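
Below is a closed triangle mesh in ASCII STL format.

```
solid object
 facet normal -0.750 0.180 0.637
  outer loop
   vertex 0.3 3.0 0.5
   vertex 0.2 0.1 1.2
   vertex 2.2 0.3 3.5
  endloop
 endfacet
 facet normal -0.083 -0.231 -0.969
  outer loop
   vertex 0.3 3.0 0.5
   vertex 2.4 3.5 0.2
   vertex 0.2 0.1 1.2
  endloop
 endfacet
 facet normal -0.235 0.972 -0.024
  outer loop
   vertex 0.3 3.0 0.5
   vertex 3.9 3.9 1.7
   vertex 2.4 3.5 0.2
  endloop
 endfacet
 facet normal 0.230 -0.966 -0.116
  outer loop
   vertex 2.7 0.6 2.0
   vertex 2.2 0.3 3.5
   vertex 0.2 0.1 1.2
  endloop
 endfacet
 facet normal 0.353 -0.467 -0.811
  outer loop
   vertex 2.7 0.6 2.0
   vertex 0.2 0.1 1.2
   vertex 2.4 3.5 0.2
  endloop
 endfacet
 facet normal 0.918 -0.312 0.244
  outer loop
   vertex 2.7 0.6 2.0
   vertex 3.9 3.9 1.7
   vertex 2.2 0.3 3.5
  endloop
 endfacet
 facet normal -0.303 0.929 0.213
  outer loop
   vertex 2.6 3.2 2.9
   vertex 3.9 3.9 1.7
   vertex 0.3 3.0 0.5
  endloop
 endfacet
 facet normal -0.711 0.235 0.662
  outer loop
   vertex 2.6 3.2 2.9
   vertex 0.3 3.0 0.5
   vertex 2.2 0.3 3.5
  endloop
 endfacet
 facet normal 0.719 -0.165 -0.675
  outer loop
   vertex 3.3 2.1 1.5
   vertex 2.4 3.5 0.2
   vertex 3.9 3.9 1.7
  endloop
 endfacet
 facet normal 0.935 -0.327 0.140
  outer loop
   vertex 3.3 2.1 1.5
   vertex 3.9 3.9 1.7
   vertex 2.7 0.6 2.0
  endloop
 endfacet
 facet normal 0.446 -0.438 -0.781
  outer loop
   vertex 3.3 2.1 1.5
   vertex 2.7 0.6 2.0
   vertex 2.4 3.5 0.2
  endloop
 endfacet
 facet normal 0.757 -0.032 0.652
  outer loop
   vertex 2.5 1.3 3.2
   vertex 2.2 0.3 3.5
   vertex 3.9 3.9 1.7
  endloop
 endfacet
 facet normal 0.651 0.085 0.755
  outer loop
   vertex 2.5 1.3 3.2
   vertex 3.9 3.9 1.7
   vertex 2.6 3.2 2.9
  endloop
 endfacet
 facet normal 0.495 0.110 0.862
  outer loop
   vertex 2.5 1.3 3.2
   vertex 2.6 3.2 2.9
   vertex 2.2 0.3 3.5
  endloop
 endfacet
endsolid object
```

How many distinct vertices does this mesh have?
9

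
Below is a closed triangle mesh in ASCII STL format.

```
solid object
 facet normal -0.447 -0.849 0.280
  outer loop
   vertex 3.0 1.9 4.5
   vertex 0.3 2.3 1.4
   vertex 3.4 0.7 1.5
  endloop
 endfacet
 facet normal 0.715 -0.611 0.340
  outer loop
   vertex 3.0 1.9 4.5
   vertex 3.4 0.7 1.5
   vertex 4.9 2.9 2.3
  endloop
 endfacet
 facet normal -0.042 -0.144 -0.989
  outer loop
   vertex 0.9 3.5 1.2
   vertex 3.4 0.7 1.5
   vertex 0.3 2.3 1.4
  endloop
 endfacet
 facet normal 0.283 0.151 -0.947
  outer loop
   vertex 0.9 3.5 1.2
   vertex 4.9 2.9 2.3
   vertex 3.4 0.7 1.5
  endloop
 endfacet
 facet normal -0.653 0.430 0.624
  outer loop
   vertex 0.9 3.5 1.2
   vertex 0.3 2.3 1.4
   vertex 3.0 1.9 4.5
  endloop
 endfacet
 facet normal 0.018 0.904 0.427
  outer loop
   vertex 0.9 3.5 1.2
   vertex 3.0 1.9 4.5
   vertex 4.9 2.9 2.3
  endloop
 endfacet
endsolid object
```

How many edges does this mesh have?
9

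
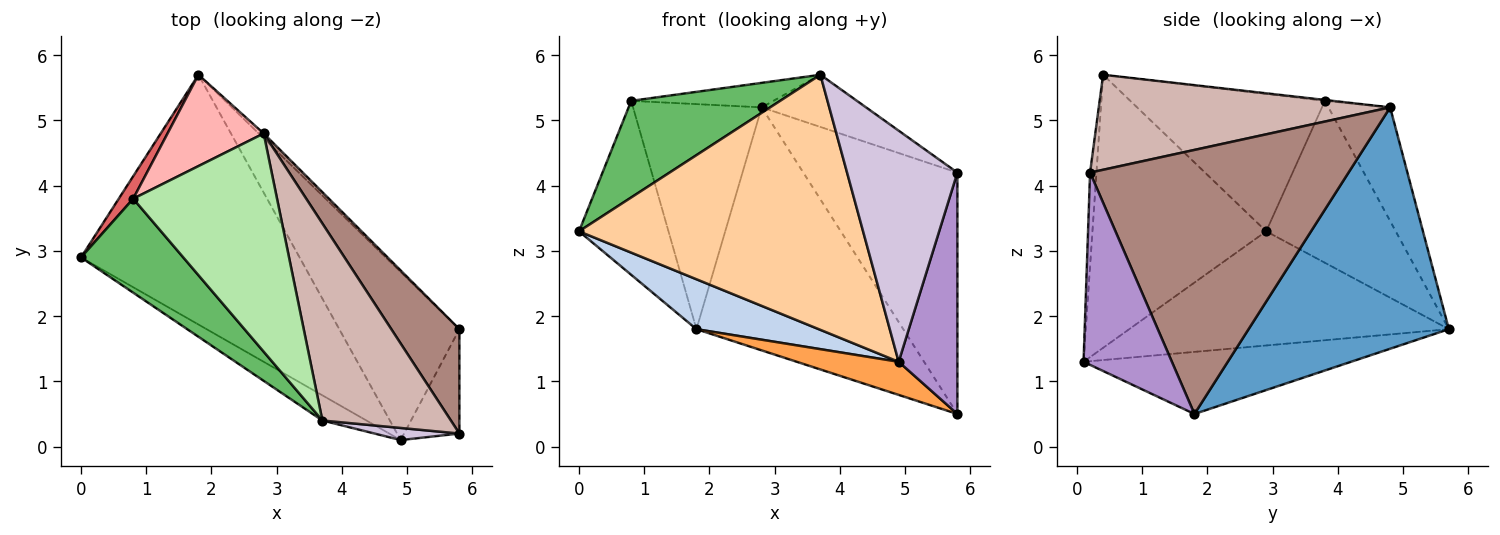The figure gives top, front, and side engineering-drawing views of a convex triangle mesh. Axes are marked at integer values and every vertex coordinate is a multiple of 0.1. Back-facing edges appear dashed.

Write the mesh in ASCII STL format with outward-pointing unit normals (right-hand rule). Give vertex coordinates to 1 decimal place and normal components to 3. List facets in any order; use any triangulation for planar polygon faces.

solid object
 facet normal 0.696 0.718 -0.014
  outer loop
   vertex 2.8 4.8 5.2
   vertex 5.8 1.8 0.5
   vertex 1.8 5.7 1.8
  endloop
 endfacet
 facet normal -0.456 -0.174 -0.873
  outer loop
   vertex 4.9 0.1 1.3
   vertex 0.0 2.9 3.3
   vertex 1.8 5.7 1.8
  endloop
 endfacet
 facet normal -0.452 -0.172 -0.875
  outer loop
   vertex 4.9 0.1 1.3
   vertex 1.8 5.7 1.8
   vertex 5.8 1.8 0.5
  endloop
 endfacet
 facet normal -0.520 -0.850 -0.084
  outer loop
   vertex 4.9 0.1 1.3
   vertex 3.7 0.4 5.7
   vertex 0.0 2.9 3.3
  endloop
 endfacet
 facet normal -0.684 -0.523 0.509
  outer loop
   vertex 0.8 3.8 5.3
   vertex 0.0 2.9 3.3
   vertex 3.7 0.4 5.7
  endloop
 endfacet
 facet normal -0.006 0.112 0.994
  outer loop
   vertex 0.8 3.8 5.3
   vertex 3.7 0.4 5.7
   vertex 2.8 4.8 5.2
  endloop
 endfacet
 facet normal -0.821 0.567 0.073
  outer loop
   vertex 0.8 3.8 5.3
   vertex 1.8 5.7 1.8
   vertex 0.0 2.9 3.3
  endloop
 endfacet
 facet normal -0.406 0.847 0.344
  outer loop
   vertex 0.8 3.8 5.3
   vertex 2.8 4.8 5.2
   vertex 1.8 5.7 1.8
  endloop
 endfacet
 facet normal 0.810 -0.538 -0.233
  outer loop
   vertex 5.8 0.2 4.2
   vertex 4.9 0.1 1.3
   vertex 5.8 1.8 0.5
  endloop
 endfacet
 facet normal -0.058 -0.997 0.052
  outer loop
   vertex 5.8 0.2 4.2
   vertex 3.7 0.4 5.7
   vertex 4.9 0.1 1.3
  endloop
 endfacet
 facet normal 0.839 0.500 0.216
  outer loop
   vertex 5.8 0.2 4.2
   vertex 5.8 1.8 0.5
   vertex 2.8 4.8 5.2
  endloop
 endfacet
 facet normal 0.582 0.208 0.786
  outer loop
   vertex 5.8 0.2 4.2
   vertex 2.8 4.8 5.2
   vertex 3.7 0.4 5.7
  endloop
 endfacet
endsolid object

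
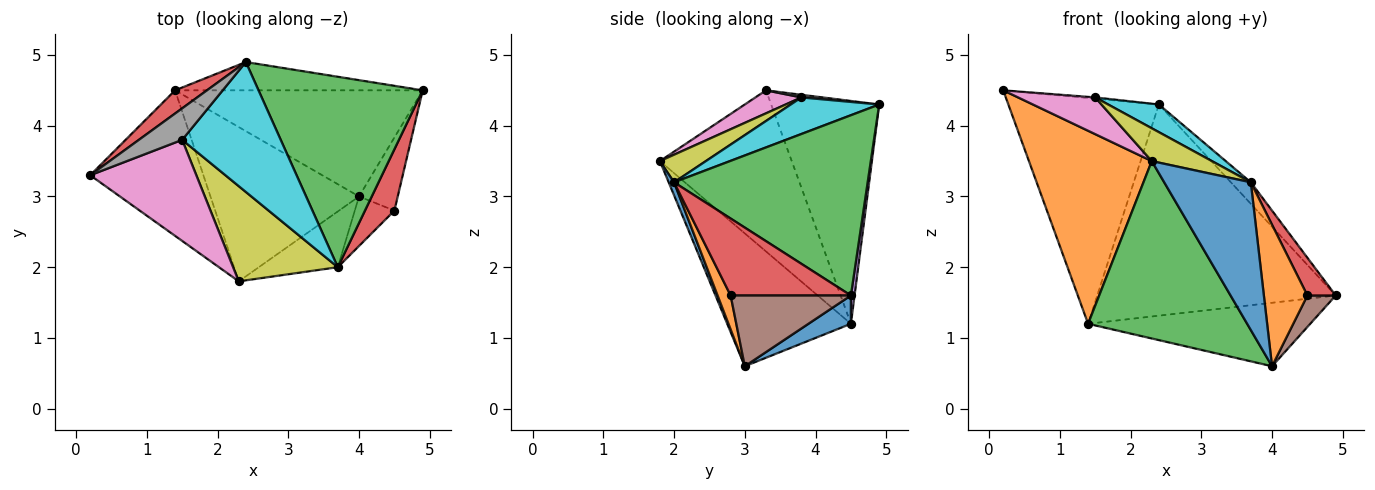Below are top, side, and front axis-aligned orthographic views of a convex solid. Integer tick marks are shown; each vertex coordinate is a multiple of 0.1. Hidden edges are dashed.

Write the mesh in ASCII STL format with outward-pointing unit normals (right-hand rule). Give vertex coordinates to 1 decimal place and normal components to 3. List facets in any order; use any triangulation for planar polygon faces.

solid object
 facet normal 0.098 0.511 -0.854
  outer loop
   vertex 1.4 4.5 1.2
   vertex 4.9 4.5 1.6
   vertex 4.0 3.0 0.6
  endloop
 endfacet
 facet normal -0.651 -0.606 -0.457
  outer loop
   vertex 1.4 4.5 1.2
   vertex 2.3 1.8 3.5
   vertex 0.2 3.3 4.5
  endloop
 endfacet
 facet normal -0.506 -0.651 -0.566
  outer loop
   vertex 1.4 4.5 1.2
   vertex 4.0 3.0 0.6
   vertex 2.3 1.8 3.5
  endloop
 endfacet
 facet normal -0.581 0.810 0.083
  outer loop
   vertex 2.4 4.9 4.3
   vertex 1.4 4.5 1.2
   vertex 0.2 3.3 4.5
  endloop
 endfacet
 facet normal 0.015 0.991 -0.133
  outer loop
   vertex 2.4 4.9 4.3
   vertex 4.9 4.5 1.6
   vertex 1.4 4.5 1.2
  endloop
 endfacet
 facet normal 0.859 -0.202 -0.470
  outer loop
   vertex 4.5 2.8 1.6
   vertex 4.0 3.0 0.6
   vertex 4.9 4.5 1.6
  endloop
 endfacet
 facet normal 0.200 -0.335 0.921
  outer loop
   vertex 1.5 3.8 4.4
   vertex 0.2 3.3 4.5
   vertex 2.3 1.8 3.5
  endloop
 endfacet
 facet normal 0.061 0.041 0.997
  outer loop
   vertex 1.5 3.8 4.4
   vertex 2.4 4.9 4.3
   vertex 0.2 3.3 4.5
  endloop
 endfacet
 facet normal 0.242 -0.316 0.917
  outer loop
   vertex 3.7 2.0 3.2
   vertex 1.5 3.8 4.4
   vertex 2.3 1.8 3.5
  endloop
 endfacet
 facet normal 0.341 -0.196 0.919
  outer loop
   vertex 3.7 2.0 3.2
   vertex 2.4 4.9 4.3
   vertex 1.5 3.8 4.4
  endloop
 endfacet
 facet normal 0.058 -0.934 -0.353
  outer loop
   vertex 3.7 2.0 3.2
   vertex 2.3 1.8 3.5
   vertex 4.0 3.0 0.6
  endloop
 endfacet
 facet normal 0.272 -0.908 -0.318
  outer loop
   vertex 3.7 2.0 3.2
   vertex 4.0 3.0 0.6
   vertex 4.5 2.8 1.6
  endloop
 endfacet
 facet normal 0.737 0.076 0.671
  outer loop
   vertex 3.7 2.0 3.2
   vertex 4.9 4.5 1.6
   vertex 2.4 4.9 4.3
  endloop
 endfacet
 facet normal 0.912 -0.215 0.349
  outer loop
   vertex 3.7 2.0 3.2
   vertex 4.5 2.8 1.6
   vertex 4.9 4.5 1.6
  endloop
 endfacet
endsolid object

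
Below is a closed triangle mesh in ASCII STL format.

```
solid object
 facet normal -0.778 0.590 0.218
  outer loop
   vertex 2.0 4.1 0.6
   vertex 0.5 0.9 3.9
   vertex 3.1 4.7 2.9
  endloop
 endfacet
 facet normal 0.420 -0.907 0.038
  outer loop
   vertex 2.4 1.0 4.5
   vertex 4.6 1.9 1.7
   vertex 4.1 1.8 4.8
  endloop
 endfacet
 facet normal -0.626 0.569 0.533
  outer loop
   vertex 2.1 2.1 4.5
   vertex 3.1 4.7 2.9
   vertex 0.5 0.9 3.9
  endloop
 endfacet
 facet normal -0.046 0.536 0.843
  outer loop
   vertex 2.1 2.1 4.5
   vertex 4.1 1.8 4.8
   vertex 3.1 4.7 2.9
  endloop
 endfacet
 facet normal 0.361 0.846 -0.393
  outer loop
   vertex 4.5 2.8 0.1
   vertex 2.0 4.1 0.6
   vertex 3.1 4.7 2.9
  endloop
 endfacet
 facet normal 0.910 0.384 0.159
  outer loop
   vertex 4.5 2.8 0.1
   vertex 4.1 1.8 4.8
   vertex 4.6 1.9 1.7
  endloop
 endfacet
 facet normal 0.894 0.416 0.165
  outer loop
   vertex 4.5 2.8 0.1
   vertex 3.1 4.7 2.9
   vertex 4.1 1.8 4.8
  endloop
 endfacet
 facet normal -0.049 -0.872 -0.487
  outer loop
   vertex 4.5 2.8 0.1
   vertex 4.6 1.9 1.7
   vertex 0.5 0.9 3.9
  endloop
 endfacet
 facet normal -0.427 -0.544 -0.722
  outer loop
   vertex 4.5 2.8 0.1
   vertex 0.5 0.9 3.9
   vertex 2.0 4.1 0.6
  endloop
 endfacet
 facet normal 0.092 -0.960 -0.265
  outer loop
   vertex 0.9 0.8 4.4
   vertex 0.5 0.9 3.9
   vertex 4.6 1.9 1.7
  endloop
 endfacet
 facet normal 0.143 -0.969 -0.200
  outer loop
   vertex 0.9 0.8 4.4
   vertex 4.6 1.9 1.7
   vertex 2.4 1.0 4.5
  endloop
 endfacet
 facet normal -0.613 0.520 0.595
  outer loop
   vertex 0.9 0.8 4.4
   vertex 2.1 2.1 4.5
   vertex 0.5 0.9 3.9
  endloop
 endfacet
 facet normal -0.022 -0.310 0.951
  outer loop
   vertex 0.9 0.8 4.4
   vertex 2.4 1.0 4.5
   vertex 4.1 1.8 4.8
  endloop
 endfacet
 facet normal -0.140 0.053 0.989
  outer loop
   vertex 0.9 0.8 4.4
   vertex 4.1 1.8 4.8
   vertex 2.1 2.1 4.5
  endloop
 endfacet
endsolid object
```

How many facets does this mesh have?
14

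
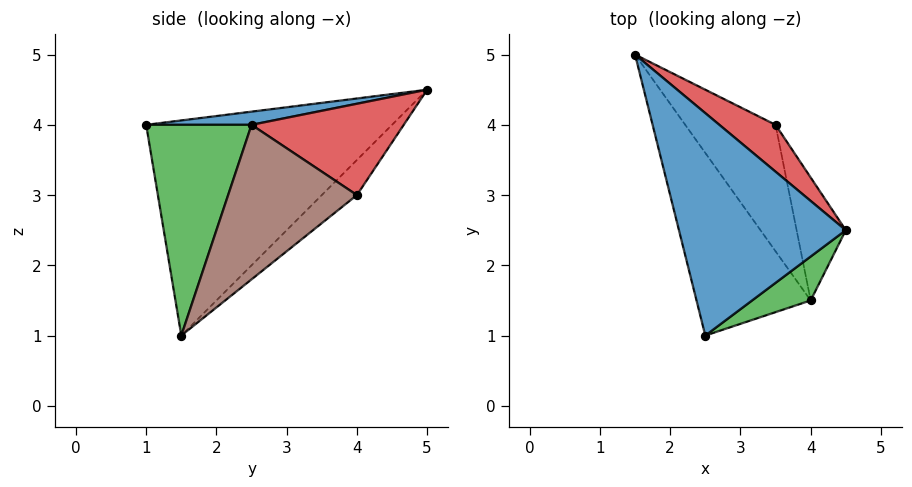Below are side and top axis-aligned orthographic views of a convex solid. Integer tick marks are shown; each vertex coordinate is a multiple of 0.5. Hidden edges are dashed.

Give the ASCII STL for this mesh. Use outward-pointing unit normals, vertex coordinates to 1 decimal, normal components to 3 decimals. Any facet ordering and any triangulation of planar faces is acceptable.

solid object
 facet normal 0.078 -0.104 0.991
  outer loop
   vertex 2.5 1.0 4.0
   vertex 4.5 2.5 4.0
   vertex 1.5 5.0 4.5
  endloop
 endfacet
 facet normal -0.872 -0.160 -0.463
  outer loop
   vertex 4.0 1.5 1.0
   vertex 2.5 1.0 4.0
   vertex 1.5 5.0 4.5
  endloop
 endfacet
 facet normal 0.592 -0.789 0.164
  outer loop
   vertex 4.0 1.5 1.0
   vertex 4.5 2.5 4.0
   vertex 2.5 1.0 4.0
  endloop
 endfacet
 facet normal 0.628 0.676 0.386
  outer loop
   vertex 3.5 4.0 3.0
   vertex 1.5 5.0 4.5
   vertex 4.5 2.5 4.0
  endloop
 endfacet
 facet normal -0.301 0.558 -0.773
  outer loop
   vertex 3.5 4.0 3.0
   vertex 4.0 1.5 1.0
   vertex 1.5 5.0 4.5
  endloop
 endfacet
 facet normal 0.874 0.397 -0.278
  outer loop
   vertex 3.5 4.0 3.0
   vertex 4.5 2.5 4.0
   vertex 4.0 1.5 1.0
  endloop
 endfacet
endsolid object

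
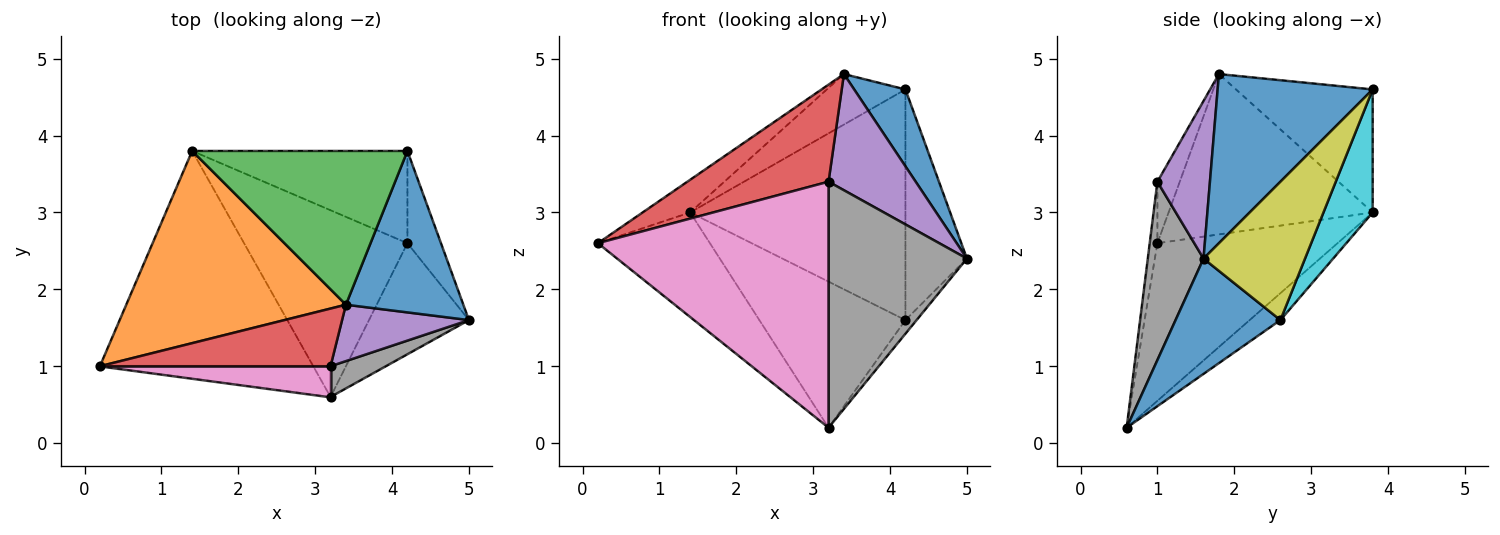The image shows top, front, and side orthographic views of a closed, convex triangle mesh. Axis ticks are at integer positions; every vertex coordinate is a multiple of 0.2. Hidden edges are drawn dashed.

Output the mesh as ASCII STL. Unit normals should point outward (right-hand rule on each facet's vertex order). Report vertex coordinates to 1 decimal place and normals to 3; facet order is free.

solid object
 facet normal 0.793 -0.262 0.550
  outer loop
   vertex 3.4 1.8 4.8
   vertex 5.0 1.6 2.4
   vertex 4.2 3.8 4.6
  endloop
 endfacet
 facet normal -0.584 0.136 0.800
  outer loop
   vertex 1.4 3.8 3.0
   vertex 0.2 1.0 2.6
   vertex 3.4 1.8 4.8
  endloop
 endfacet
 facet normal -0.477 0.274 0.835
  outer loop
   vertex 1.4 3.8 3.0
   vertex 3.4 1.8 4.8
   vertex 4.2 3.8 4.6
  endloop
 endfacet
 facet normal -0.135 -0.852 0.506
  outer loop
   vertex 3.2 1.0 3.4
   vertex 3.4 1.8 4.8
   vertex 0.2 1.0 2.6
  endloop
 endfacet
 facet normal 0.477 -0.791 0.384
  outer loop
   vertex 3.2 1.0 3.4
   vertex 5.0 1.6 2.4
   vertex 3.4 1.8 4.8
  endloop
 endfacet
 facet normal -0.557 0.347 -0.754
  outer loop
   vertex 3.2 0.6 0.2
   vertex 0.2 1.0 2.6
   vertex 1.4 3.8 3.0
  endloop
 endfacet
 facet normal -0.033 -0.992 0.124
  outer loop
   vertex 3.2 0.6 0.2
   vertex 3.2 1.0 3.4
   vertex 0.2 1.0 2.6
  endloop
 endfacet
 facet normal 0.371 -0.921 0.115
  outer loop
   vertex 3.2 0.6 0.2
   vertex 5.0 1.6 2.4
   vertex 3.2 1.0 3.4
  endloop
 endfacet
 facet normal 0.837 0.508 -0.203
  outer loop
   vertex 4.2 2.6 1.6
   vertex 4.2 3.8 4.6
   vertex 5.0 1.6 2.4
  endloop
 endfacet
 facet normal 0.208 0.908 -0.363
  outer loop
   vertex 4.2 2.6 1.6
   vertex 1.4 3.8 3.0
   vertex 4.2 3.8 4.6
  endloop
 endfacet
 facet normal 0.753 0.080 -0.653
  outer loop
   vertex 4.2 2.6 1.6
   vertex 5.0 1.6 2.4
   vertex 3.2 0.6 0.2
  endloop
 endfacet
 facet normal -0.129 0.611 -0.781
  outer loop
   vertex 4.2 2.6 1.6
   vertex 3.2 0.6 0.2
   vertex 1.4 3.8 3.0
  endloop
 endfacet
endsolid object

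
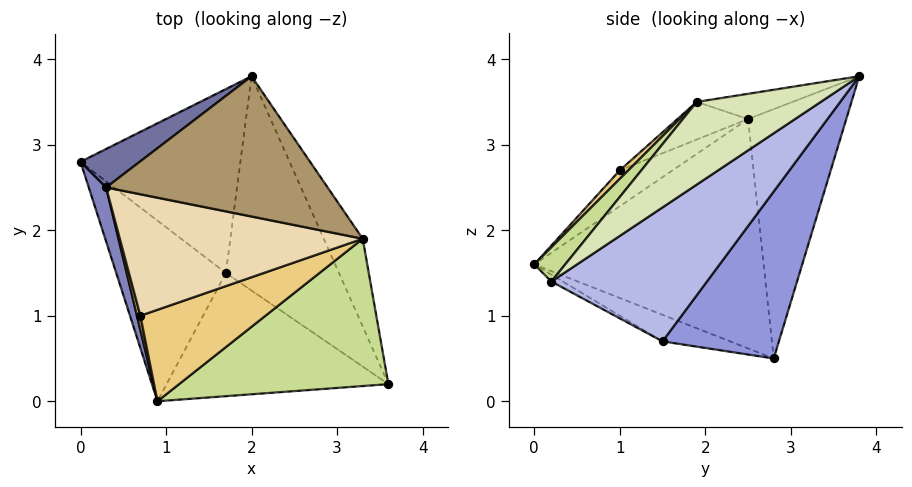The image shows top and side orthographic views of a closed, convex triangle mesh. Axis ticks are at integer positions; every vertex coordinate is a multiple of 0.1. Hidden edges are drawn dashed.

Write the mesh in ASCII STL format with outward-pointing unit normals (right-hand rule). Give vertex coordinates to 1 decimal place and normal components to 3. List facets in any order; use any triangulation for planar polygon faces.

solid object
 facet normal -0.628 0.764 0.149
  outer loop
   vertex 0.3 2.5 3.3
   vertex 2.0 3.8 3.8
   vertex 0.0 2.8 0.5
  endloop
 endfacet
 facet normal -0.957 -0.279 0.073
  outer loop
   vertex 0.3 2.5 3.3
   vertex 0.0 2.8 0.5
   vertex 0.9 0.0 1.6
  endloop
 endfacet
 facet normal 0.554 0.642 -0.530
  outer loop
   vertex 1.7 1.5 0.7
   vertex 0.0 2.8 0.5
   vertex 2.0 3.8 3.8
  endloop
 endfacet
 facet normal 0.606 0.610 -0.511
  outer loop
   vertex 1.7 1.5 0.7
   vertex 2.0 3.8 3.8
   vertex 3.6 0.2 1.4
  endloop
 endfacet
 facet normal -0.214 -0.416 -0.884
  outer loop
   vertex 1.7 1.5 0.7
   vertex 0.9 0.0 1.6
   vertex 0.0 2.8 0.5
  endloop
 endfacet
 facet normal -0.027 -0.504 -0.863
  outer loop
   vertex 1.7 1.5 0.7
   vertex 3.6 0.2 1.4
   vertex 0.9 0.0 1.6
  endloop
 endfacet
 facet normal 0.104 -0.766 0.635
  outer loop
   vertex 3.3 1.9 3.5
   vertex 0.9 0.0 1.6
   vertex 3.6 0.2 1.4
  endloop
 endfacet
 facet normal 0.746 0.566 -0.351
  outer loop
   vertex 3.3 1.9 3.5
   vertex 3.6 0.2 1.4
   vertex 2.0 3.8 3.8
  endloop
 endfacet
 facet normal -0.110 -0.228 0.967
  outer loop
   vertex 3.3 1.9 3.5
   vertex 2.0 3.8 3.8
   vertex 0.3 2.5 3.3
  endloop
 endfacet
 facet normal -0.953 -0.290 0.091
  outer loop
   vertex 0.7 1.0 2.7
   vertex 0.3 2.5 3.3
   vertex 0.9 0.0 1.6
  endloop
 endfacet
 facet normal 0.046 -0.735 0.677
  outer loop
   vertex 0.7 1.0 2.7
   vertex 0.9 0.0 1.6
   vertex 3.3 1.9 3.5
  endloop
 endfacet
 facet normal -0.140 -0.400 0.906
  outer loop
   vertex 0.7 1.0 2.7
   vertex 3.3 1.9 3.5
   vertex 0.3 2.5 3.3
  endloop
 endfacet
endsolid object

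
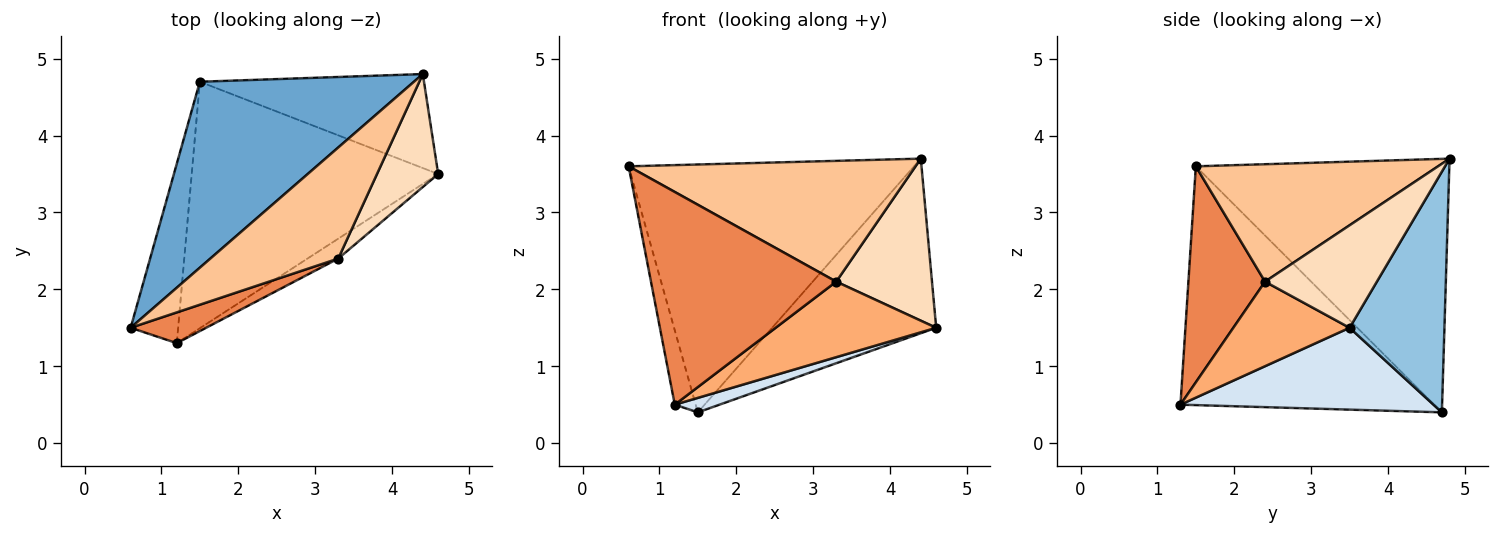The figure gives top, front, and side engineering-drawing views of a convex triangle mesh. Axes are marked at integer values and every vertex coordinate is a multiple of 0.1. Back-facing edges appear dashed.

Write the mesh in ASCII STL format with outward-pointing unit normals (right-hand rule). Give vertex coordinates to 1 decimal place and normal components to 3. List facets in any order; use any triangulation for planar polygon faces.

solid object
 facet normal -0.579 0.652 0.489
  outer loop
   vertex 4.4 4.8 3.7
   vertex 1.5 4.7 0.4
   vertex 0.6 1.5 3.6
  endloop
 endfacet
 facet normal 0.454 0.785 -0.422
  outer loop
   vertex 4.4 4.8 3.7
   vertex 4.6 3.5 1.5
   vertex 1.5 4.7 0.4
  endloop
 endfacet
 facet normal -0.978 0.081 -0.194
  outer loop
   vertex 1.2 1.3 0.5
   vertex 0.6 1.5 3.6
   vertex 1.5 4.7 0.4
  endloop
 endfacet
 facet normal 0.315 -0.056 -0.948
  outer loop
   vertex 1.2 1.3 0.5
   vertex 1.5 4.7 0.4
   vertex 4.6 3.5 1.5
  endloop
 endfacet
 facet normal 0.379 -0.916 0.132
  outer loop
   vertex 3.3 2.4 2.1
   vertex 0.6 1.5 3.6
   vertex 1.2 1.3 0.5
  endloop
 endfacet
 facet normal 0.574 -0.792 -0.209
  outer loop
   vertex 3.3 2.4 2.1
   vertex 1.2 1.3 0.5
   vertex 4.6 3.5 1.5
  endloop
 endfacet
 facet normal 0.528 -0.625 0.575
  outer loop
   vertex 3.3 2.4 2.1
   vertex 4.4 4.8 3.7
   vertex 0.6 1.5 3.6
  endloop
 endfacet
 facet normal 0.692 -0.592 0.413
  outer loop
   vertex 3.3 2.4 2.1
   vertex 4.6 3.5 1.5
   vertex 4.4 4.8 3.7
  endloop
 endfacet
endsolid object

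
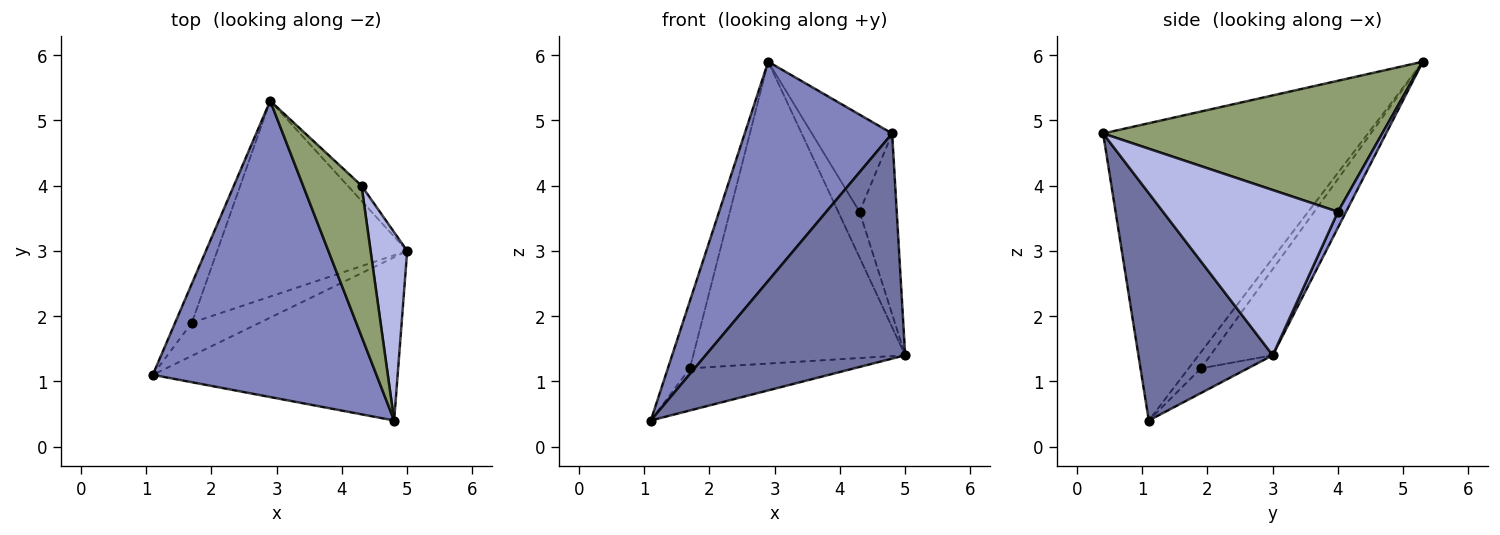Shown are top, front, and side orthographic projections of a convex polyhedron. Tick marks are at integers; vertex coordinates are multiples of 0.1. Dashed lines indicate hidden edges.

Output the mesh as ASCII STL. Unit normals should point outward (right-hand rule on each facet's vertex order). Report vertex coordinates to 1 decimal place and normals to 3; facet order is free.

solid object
 facet normal 0.478 -0.711 -0.515
  outer loop
   vertex 4.8 0.4 4.8
   vertex 1.1 1.1 0.4
   vertex 5.0 3.0 1.4
  endloop
 endfacet
 facet normal -0.730 -0.406 0.549
  outer loop
   vertex 4.8 0.4 4.8
   vertex 2.9 5.3 5.9
   vertex 1.1 1.1 0.4
  endloop
 endfacet
 facet normal 0.340 0.892 -0.297
  outer loop
   vertex 4.3 4.0 3.6
   vertex 5.0 3.0 1.4
   vertex 2.9 5.3 5.9
  endloop
 endfacet
 facet normal 0.956 0.203 0.212
  outer loop
   vertex 4.3 4.0 3.6
   vertex 4.8 0.4 4.8
   vertex 5.0 3.0 1.4
  endloop
 endfacet
 facet normal 0.883 0.254 0.394
  outer loop
   vertex 4.3 4.0 3.6
   vertex 2.9 5.3 5.9
   vertex 4.8 0.4 4.8
  endloop
 endfacet
 facet normal -0.219 0.767 -0.603
  outer loop
   vertex 1.7 1.9 1.2
   vertex 5.0 3.0 1.4
   vertex 1.1 1.1 0.4
  endloop
 endfacet
 facet normal -0.435 0.779 -0.452
  outer loop
   vertex 1.7 1.9 1.2
   vertex 1.1 1.1 0.4
   vertex 2.9 5.3 5.9
  endloop
 endfacet
 facet normal -0.240 0.815 -0.528
  outer loop
   vertex 1.7 1.9 1.2
   vertex 2.9 5.3 5.9
   vertex 5.0 3.0 1.4
  endloop
 endfacet
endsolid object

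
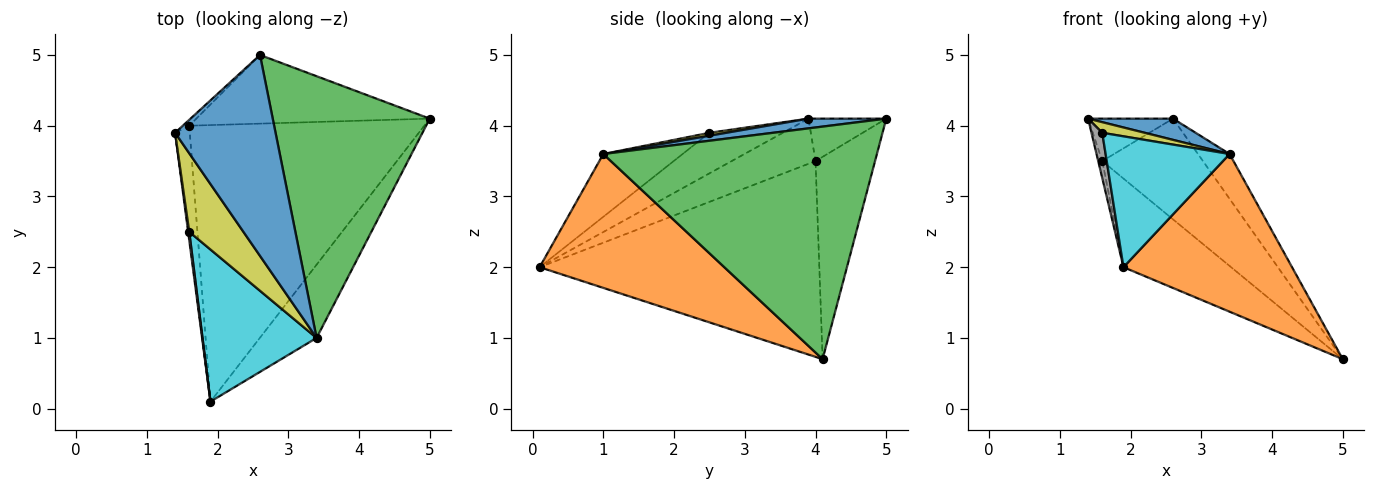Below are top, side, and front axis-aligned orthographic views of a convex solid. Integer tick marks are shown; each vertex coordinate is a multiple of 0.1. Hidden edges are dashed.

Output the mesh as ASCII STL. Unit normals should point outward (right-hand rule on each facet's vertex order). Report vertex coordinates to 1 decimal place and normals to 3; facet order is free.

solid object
 facet normal 0.096 -0.105 0.990
  outer loop
   vertex 3.4 1.0 3.6
   vertex 2.6 5.0 4.1
   vertex 1.4 3.9 4.1
  endloop
 endfacet
 facet normal 0.705 -0.643 -0.299
  outer loop
   vertex 3.4 1.0 3.6
   vertex 1.9 0.1 2.0
   vertex 5.0 4.1 0.7
  endloop
 endfacet
 facet normal 0.825 0.095 0.557
  outer loop
   vertex 3.4 1.0 3.6
   vertex 5.0 4.1 0.7
   vertex 2.6 5.0 4.1
  endloop
 endfacet
 facet normal -0.950 0.046 -0.309
  outer loop
   vertex 1.6 4.0 3.5
   vertex 1.9 0.1 2.0
   vertex 1.4 3.9 4.1
  endloop
 endfacet
 facet normal -0.621 0.239 -0.746
  outer loop
   vertex 1.6 4.0 3.5
   vertex 5.0 4.1 0.7
   vertex 1.9 0.1 2.0
  endloop
 endfacet
 facet normal -0.672 0.733 -0.102
  outer loop
   vertex 1.6 4.0 3.5
   vertex 1.4 3.9 4.1
   vertex 2.6 5.0 4.1
  endloop
 endfacet
 facet normal -0.439 0.742 -0.506
  outer loop
   vertex 1.6 4.0 3.5
   vertex 2.6 5.0 4.1
   vertex 5.0 4.1 0.7
  endloop
 endfacet
 facet normal -0.989 -0.145 0.027
  outer loop
   vertex 1.6 2.5 3.9
   vertex 1.4 3.9 4.1
   vertex 1.9 0.1 2.0
  endloop
 endfacet
 facet normal 0.053 -0.134 0.990
  outer loop
   vertex 1.6 2.5 3.9
   vertex 3.4 1.0 3.6
   vertex 1.4 3.9 4.1
  endloop
 endfacet
 facet normal -0.385 -0.602 0.700
  outer loop
   vertex 1.6 2.5 3.9
   vertex 1.9 0.1 2.0
   vertex 3.4 1.0 3.6
  endloop
 endfacet
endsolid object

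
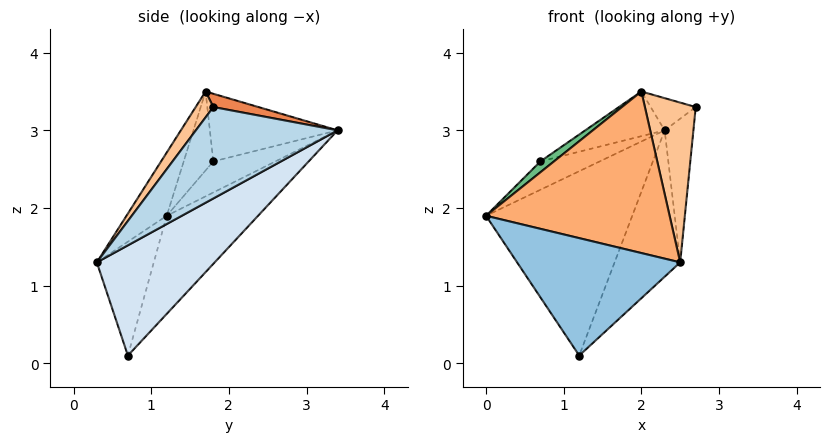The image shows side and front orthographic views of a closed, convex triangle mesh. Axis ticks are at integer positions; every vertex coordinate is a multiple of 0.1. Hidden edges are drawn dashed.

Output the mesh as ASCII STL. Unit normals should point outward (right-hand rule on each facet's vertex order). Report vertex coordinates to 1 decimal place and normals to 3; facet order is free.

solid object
 facet normal -0.456 0.731 -0.507
  outer loop
   vertex 1.2 0.7 0.1
   vertex 0.0 1.2 1.9
   vertex 2.3 3.4 3.0
  endloop
 endfacet
 facet normal -0.329 -0.943 0.042
  outer loop
   vertex 2.5 0.3 1.3
   vertex 0.0 1.2 1.9
   vertex 1.2 0.7 0.1
  endloop
 endfacet
 facet normal 0.951 0.193 -0.240
  outer loop
   vertex 2.5 0.3 1.3
   vertex 2.3 3.4 3.0
   vertex 2.7 1.8 3.3
  endloop
 endfacet
 facet normal 0.687 0.383 -0.617
  outer loop
   vertex 2.5 0.3 1.3
   vertex 1.2 0.7 0.1
   vertex 2.3 3.4 3.0
  endloop
 endfacet
 facet normal 0.236 0.236 0.943
  outer loop
   vertex 2.0 1.7 3.5
   vertex 2.7 1.8 3.3
   vertex 2.3 3.4 3.0
  endloop
 endfacet
 facet normal -0.186 -0.848 0.497
  outer loop
   vertex 2.0 1.7 3.5
   vertex 0.0 1.2 1.9
   vertex 2.5 0.3 1.3
  endloop
 endfacet
 facet normal 0.272 -0.783 0.560
  outer loop
   vertex 2.0 1.7 3.5
   vertex 2.5 0.3 1.3
   vertex 2.7 1.8 3.3
  endloop
 endfacet
 facet normal -0.717 0.685 0.130
  outer loop
   vertex 0.7 1.8 2.6
   vertex 2.3 3.4 3.0
   vertex 0.0 1.2 1.9
  endloop
 endfacet
 facet normal -0.563 -0.259 0.785
  outer loop
   vertex 0.7 1.8 2.6
   vertex 0.0 1.2 1.9
   vertex 2.0 1.7 3.5
  endloop
 endfacet
 facet normal -0.521 0.324 0.789
  outer loop
   vertex 0.7 1.8 2.6
   vertex 2.0 1.7 3.5
   vertex 2.3 3.4 3.0
  endloop
 endfacet
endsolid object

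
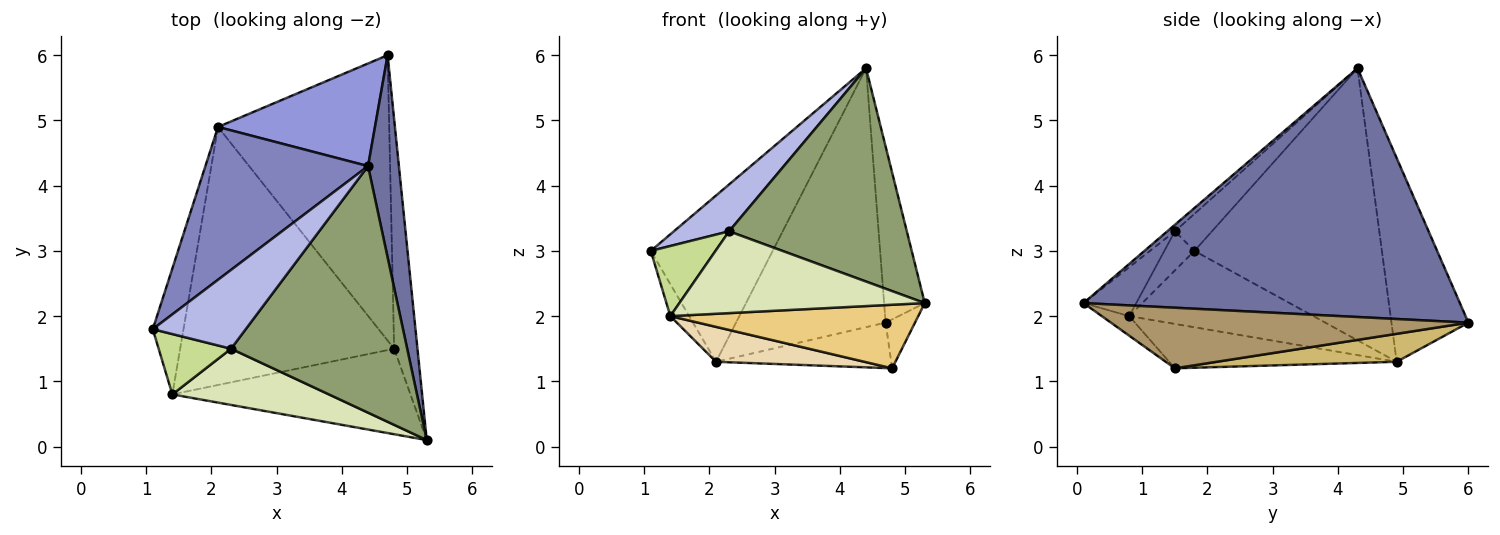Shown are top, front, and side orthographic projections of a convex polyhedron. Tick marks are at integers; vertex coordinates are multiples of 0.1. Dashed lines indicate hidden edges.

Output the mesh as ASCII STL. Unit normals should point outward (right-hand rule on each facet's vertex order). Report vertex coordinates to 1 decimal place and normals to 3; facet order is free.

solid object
 facet normal 0.987 0.107 0.122
  outer loop
   vertex 4.4 4.3 5.8
   vertex 5.3 0.1 2.2
   vertex 4.7 6.0 1.9
  endloop
 endfacet
 facet normal -0.749 0.487 0.448
  outer loop
   vertex 2.1 4.9 1.3
   vertex 1.1 1.8 3.0
   vertex 4.4 4.3 5.8
  endloop
 endfacet
 facet normal -0.432 0.839 0.332
  outer loop
   vertex 2.1 4.9 1.3
   vertex 4.4 4.3 5.8
   vertex 4.7 6.0 1.9
  endloop
 endfacet
 facet normal -0.324 -0.483 0.813
  outer loop
   vertex 2.3 1.5 3.3
   vertex 4.4 4.3 5.8
   vertex 1.1 1.8 3.0
  endloop
 endfacet
 facet normal -0.028 -0.654 0.756
  outer loop
   vertex 2.3 1.5 3.3
   vertex 5.3 0.1 2.2
   vertex 4.4 4.3 5.8
  endloop
 endfacet
 facet normal -0.924 0.094 -0.371
  outer loop
   vertex 1.4 0.8 2.0
   vertex 1.1 1.8 3.0
   vertex 2.1 4.9 1.3
  endloop
 endfacet
 facet normal -0.333 -0.715 0.615
  outer loop
   vertex 1.4 0.8 2.0
   vertex 2.3 1.5 3.3
   vertex 1.1 1.8 3.0
  endloop
 endfacet
 facet normal -0.174 -0.812 0.558
  outer loop
   vertex 1.4 0.8 2.0
   vertex 5.3 0.1 2.2
   vertex 2.3 1.5 3.3
  endloop
 endfacet
 facet normal 0.930 0.076 -0.358
  outer loop
   vertex 4.8 1.5 1.2
   vertex 4.7 6.0 1.9
   vertex 5.3 0.1 2.2
  endloop
 endfacet
 facet normal 0.159 0.155 -0.975
  outer loop
   vertex 4.8 1.5 1.2
   vertex 2.1 4.9 1.3
   vertex 4.7 6.0 1.9
  endloop
 endfacet
 facet normal -0.066 -0.595 -0.801
  outer loop
   vertex 4.8 1.5 1.2
   vertex 5.3 0.1 2.2
   vertex 1.4 0.8 2.0
  endloop
 endfacet
 facet normal -0.201 -0.131 -0.971
  outer loop
   vertex 4.8 1.5 1.2
   vertex 1.4 0.8 2.0
   vertex 2.1 4.9 1.3
  endloop
 endfacet
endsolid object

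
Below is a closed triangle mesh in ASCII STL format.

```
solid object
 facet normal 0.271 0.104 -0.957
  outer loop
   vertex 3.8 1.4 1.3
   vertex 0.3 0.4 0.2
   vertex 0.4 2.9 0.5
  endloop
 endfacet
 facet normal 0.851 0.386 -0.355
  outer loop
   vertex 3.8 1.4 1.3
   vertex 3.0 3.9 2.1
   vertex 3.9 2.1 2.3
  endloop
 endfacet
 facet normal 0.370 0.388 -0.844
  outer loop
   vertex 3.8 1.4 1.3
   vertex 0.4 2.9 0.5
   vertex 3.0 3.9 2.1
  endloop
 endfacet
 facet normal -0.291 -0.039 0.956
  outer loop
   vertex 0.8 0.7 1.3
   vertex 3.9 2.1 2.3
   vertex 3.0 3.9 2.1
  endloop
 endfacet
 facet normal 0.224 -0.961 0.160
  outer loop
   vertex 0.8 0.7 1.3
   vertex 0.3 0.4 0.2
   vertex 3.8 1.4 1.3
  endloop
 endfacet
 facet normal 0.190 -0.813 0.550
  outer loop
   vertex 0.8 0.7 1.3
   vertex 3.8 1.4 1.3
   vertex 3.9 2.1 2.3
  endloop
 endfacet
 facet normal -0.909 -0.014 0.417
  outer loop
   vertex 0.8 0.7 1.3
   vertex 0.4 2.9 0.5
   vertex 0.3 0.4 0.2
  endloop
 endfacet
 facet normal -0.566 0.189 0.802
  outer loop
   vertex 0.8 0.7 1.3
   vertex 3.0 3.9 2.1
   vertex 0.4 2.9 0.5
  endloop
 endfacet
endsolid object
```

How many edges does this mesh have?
12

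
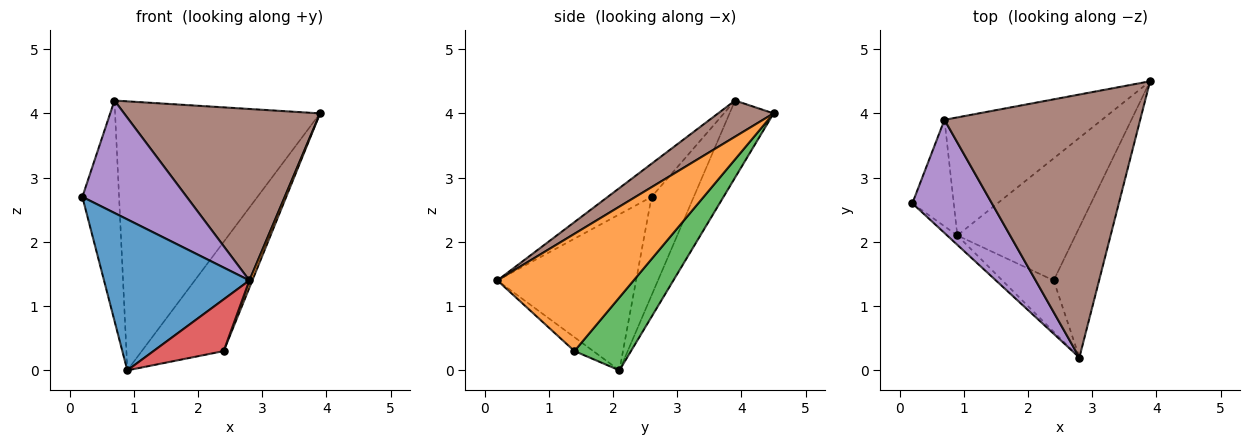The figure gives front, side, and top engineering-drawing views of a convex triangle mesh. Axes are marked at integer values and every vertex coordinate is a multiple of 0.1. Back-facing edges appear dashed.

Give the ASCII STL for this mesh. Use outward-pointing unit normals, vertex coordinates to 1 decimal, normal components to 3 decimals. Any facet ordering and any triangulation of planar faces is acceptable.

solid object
 facet normal -0.690 -0.723 -0.045
  outer loop
   vertex 0.9 2.1 0.0
   vertex 2.8 0.2 1.4
   vertex 0.2 2.6 2.7
  endloop
 endfacet
 facet normal 0.932 -0.020 -0.361
  outer loop
   vertex 2.4 1.4 0.3
   vertex 3.9 4.5 4.0
   vertex 2.8 0.2 1.4
  endloop
 endfacet
 facet normal 0.418 0.606 -0.677
  outer loop
   vertex 2.4 1.4 0.3
   vertex 0.9 2.1 0.0
   vertex 3.9 4.5 4.0
  endloop
 endfacet
 facet normal -0.187 -0.697 -0.692
  outer loop
   vertex 2.4 1.4 0.3
   vertex 2.8 0.2 1.4
   vertex 0.9 2.1 0.0
  endloop
 endfacet
 facet normal -0.284 -0.676 0.680
  outer loop
   vertex 0.7 3.9 4.2
   vertex 0.2 2.6 2.7
   vertex 2.8 0.2 1.4
  endloop
 endfacet
 facet normal 0.153 -0.540 0.828
  outer loop
   vertex 0.7 3.9 4.2
   vertex 2.8 0.2 1.4
   vertex 3.9 4.5 4.0
  endloop
 endfacet
 facet normal -0.719 0.625 -0.302
  outer loop
   vertex 0.7 3.9 4.2
   vertex 0.9 2.1 0.0
   vertex 0.2 2.6 2.7
  endloop
 endfacet
 facet normal -0.193 0.898 -0.394
  outer loop
   vertex 0.7 3.9 4.2
   vertex 3.9 4.5 4.0
   vertex 0.9 2.1 0.0
  endloop
 endfacet
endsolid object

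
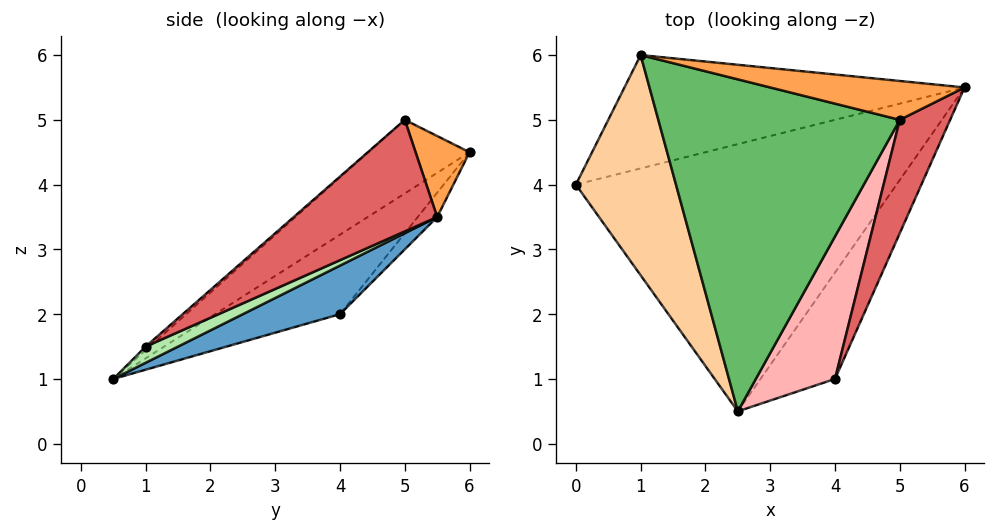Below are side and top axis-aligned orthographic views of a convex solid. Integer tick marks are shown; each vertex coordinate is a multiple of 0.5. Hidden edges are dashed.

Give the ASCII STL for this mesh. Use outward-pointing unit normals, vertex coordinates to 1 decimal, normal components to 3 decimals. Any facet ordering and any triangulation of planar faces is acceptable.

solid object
 facet normal 0.140 0.363 -0.921
  outer loop
   vertex 2.5 0.5 1.0
   vertex 0.0 4.0 2.0
   vertex 6.0 5.5 3.5
  endloop
 endfacet
 facet normal -0.044 0.789 -0.613
  outer loop
   vertex 1.0 6.0 4.5
   vertex 6.0 5.5 3.5
   vertex 0.0 4.0 2.0
  endloop
 endfacet
 facet normal 0.172 0.894 0.413
  outer loop
   vertex 1.0 6.0 4.5
   vertex 5.0 5.0 5.0
   vertex 6.0 5.5 3.5
  endloop
 endfacet
 facet normal -0.517 -0.555 0.651
  outer loop
   vertex 1.0 6.0 4.5
   vertex 0.0 4.0 2.0
   vertex 2.5 0.5 1.0
  endloop
 endfacet
 facet normal -0.240 -0.567 0.788
  outer loop
   vertex 1.0 6.0 4.5
   vertex 2.5 0.5 1.0
   vertex 5.0 5.0 5.0
  endloop
 endfacet
 facet normal 0.201 0.322 -0.925
  outer loop
   vertex 4.0 1.0 1.5
   vertex 2.5 0.5 1.0
   vertex 6.0 5.5 3.5
  endloop
 endfacet
 facet normal 0.786 -0.507 0.355
  outer loop
   vertex 4.0 1.0 1.5
   vertex 6.0 5.5 3.5
   vertex 5.0 5.0 5.0
  endloop
 endfacet
 facet normal -0.034 -0.653 0.756
  outer loop
   vertex 4.0 1.0 1.5
   vertex 5.0 5.0 5.0
   vertex 2.5 0.5 1.0
  endloop
 endfacet
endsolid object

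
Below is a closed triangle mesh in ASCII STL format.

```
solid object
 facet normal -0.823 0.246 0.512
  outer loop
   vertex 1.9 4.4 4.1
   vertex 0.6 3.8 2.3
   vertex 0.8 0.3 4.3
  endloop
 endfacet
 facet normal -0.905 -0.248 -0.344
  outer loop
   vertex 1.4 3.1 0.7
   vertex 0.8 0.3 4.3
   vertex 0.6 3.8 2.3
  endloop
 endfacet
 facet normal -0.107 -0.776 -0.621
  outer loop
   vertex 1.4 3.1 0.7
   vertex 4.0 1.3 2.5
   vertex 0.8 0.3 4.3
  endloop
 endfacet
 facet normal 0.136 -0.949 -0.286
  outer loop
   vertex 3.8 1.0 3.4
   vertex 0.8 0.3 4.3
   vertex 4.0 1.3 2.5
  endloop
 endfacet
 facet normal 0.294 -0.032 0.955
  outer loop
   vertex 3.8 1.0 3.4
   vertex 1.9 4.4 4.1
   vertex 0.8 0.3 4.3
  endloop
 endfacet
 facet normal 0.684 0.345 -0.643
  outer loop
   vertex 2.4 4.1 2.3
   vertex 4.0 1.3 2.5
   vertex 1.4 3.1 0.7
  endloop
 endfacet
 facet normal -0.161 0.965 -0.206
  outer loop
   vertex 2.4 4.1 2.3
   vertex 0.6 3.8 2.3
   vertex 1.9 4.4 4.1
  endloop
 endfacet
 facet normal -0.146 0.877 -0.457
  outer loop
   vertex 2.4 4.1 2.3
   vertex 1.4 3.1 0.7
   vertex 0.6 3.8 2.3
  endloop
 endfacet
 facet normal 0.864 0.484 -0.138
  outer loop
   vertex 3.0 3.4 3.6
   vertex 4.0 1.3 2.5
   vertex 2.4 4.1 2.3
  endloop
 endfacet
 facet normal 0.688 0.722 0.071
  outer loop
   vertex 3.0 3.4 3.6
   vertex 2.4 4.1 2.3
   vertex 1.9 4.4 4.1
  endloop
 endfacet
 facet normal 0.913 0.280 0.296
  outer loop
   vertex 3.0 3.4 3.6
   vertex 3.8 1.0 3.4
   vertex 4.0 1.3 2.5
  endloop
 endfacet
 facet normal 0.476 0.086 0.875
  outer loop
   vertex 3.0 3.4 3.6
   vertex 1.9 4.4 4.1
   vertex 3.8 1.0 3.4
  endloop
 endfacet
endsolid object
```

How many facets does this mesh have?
12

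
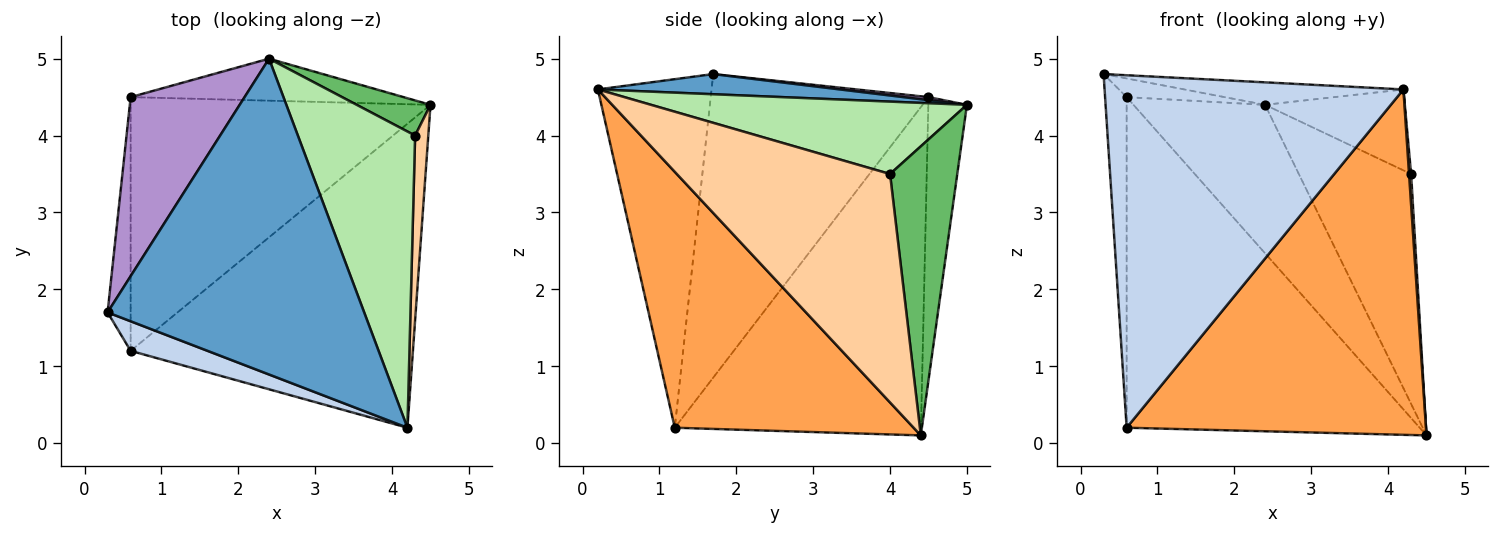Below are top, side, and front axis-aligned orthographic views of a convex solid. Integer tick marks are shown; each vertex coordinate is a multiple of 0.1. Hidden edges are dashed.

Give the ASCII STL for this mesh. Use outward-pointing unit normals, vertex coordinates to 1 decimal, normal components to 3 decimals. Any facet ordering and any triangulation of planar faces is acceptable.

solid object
 facet normal 0.078 0.071 0.994
  outer loop
   vertex 2.4 5.0 4.4
   vertex 0.3 1.7 4.8
   vertex 4.2 0.2 4.6
  endloop
 endfacet
 facet normal -0.354 -0.932 0.078
  outer loop
   vertex 0.6 1.2 0.2
   vertex 4.2 0.2 4.6
   vertex 0.3 1.7 4.8
  endloop
 endfacet
 facet normal 0.514 -0.644 -0.567
  outer loop
   vertex 0.6 1.2 0.2
   vertex 4.5 4.4 0.1
   vertex 4.2 0.2 4.6
  endloop
 endfacet
 facet normal 0.998 -0.010 0.058
  outer loop
   vertex 4.3 4.0 3.5
   vertex 4.2 0.2 4.6
   vertex 4.5 4.4 0.1
  endloop
 endfacet
 facet normal 0.509 0.851 0.130
  outer loop
   vertex 4.3 4.0 3.5
   vertex 4.5 4.4 0.1
   vertex 2.4 5.0 4.4
  endloop
 endfacet
 facet normal 0.512 0.226 0.829
  outer loop
   vertex 4.3 4.0 3.5
   vertex 2.4 5.0 4.4
   vertex 4.2 0.2 4.6
  endloop
 endfacet
 facet normal -0.272 0.926 -0.262
  outer loop
   vertex 0.6 4.5 4.5
   vertex 2.4 5.0 4.4
   vertex 4.5 4.4 0.1
  endloop
 endfacet
 facet normal -0.555 0.660 -0.507
  outer loop
   vertex 0.6 4.5 4.5
   vertex 4.5 4.4 0.1
   vertex 0.6 1.2 0.2
  endloop
 endfacet
 facet normal 0.026 0.104 0.994
  outer loop
   vertex 0.6 4.5 4.5
   vertex 0.3 1.7 4.8
   vertex 2.4 5.0 4.4
  endloop
 endfacet
 facet normal -0.992 0.098 -0.075
  outer loop
   vertex 0.6 4.5 4.5
   vertex 0.6 1.2 0.2
   vertex 0.3 1.7 4.8
  endloop
 endfacet
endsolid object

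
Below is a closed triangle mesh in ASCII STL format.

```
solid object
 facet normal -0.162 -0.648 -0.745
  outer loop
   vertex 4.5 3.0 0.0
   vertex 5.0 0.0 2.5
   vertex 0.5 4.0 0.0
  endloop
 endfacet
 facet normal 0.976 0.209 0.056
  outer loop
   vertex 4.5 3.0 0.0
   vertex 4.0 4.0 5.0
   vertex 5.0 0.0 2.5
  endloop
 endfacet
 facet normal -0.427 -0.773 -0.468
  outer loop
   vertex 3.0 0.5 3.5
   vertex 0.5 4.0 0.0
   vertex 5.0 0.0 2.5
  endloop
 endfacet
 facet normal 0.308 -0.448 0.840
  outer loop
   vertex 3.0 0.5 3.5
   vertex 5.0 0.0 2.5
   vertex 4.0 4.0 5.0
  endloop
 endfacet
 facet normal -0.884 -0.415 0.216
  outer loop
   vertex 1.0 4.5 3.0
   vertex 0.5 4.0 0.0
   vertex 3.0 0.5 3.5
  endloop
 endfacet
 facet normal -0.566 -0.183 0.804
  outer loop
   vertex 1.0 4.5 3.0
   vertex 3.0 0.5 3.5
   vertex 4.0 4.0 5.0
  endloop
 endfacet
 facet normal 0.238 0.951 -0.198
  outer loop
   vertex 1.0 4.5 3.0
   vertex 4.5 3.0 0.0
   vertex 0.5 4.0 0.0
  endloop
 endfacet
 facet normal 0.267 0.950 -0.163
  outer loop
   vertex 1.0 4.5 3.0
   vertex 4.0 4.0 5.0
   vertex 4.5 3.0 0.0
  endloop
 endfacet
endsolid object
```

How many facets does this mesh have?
8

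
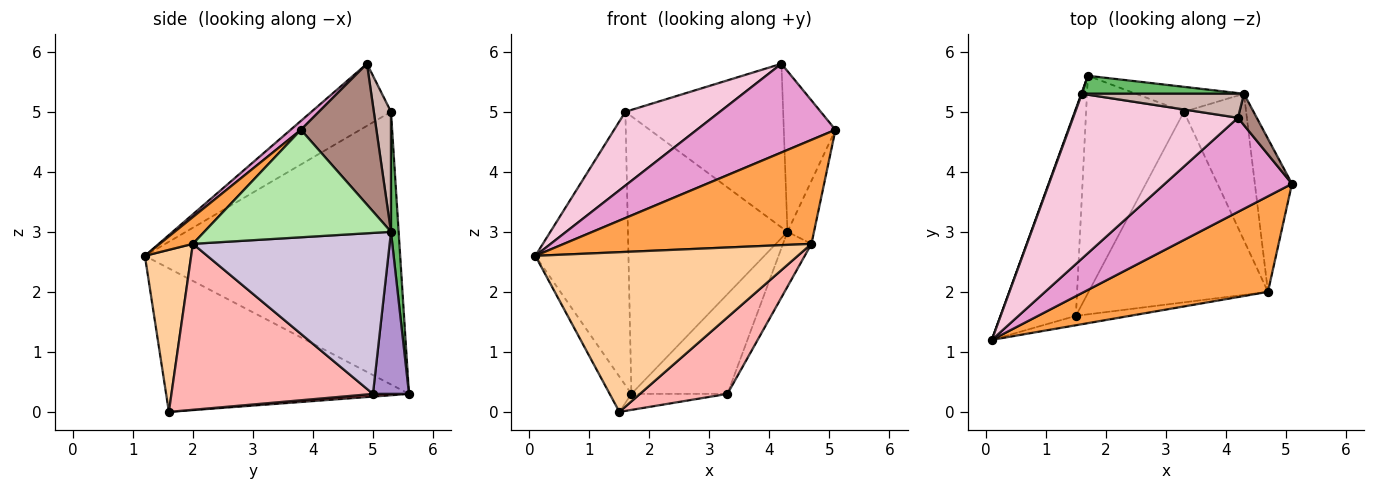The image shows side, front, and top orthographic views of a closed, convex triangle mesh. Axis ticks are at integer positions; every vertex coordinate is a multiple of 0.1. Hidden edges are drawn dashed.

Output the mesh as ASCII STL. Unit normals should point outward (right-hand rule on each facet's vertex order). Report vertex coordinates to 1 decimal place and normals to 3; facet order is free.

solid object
 facet normal -0.883 0.079 -0.463
  outer loop
   vertex 1.5 1.6 0.0
   vertex 0.1 1.2 2.6
   vertex 1.7 5.6 0.3
  endloop
 endfacet
 facet normal -0.939 0.343 0.002
  outer loop
   vertex 1.6 5.3 5.0
   vertex 1.7 5.6 0.3
   vertex 0.1 1.2 2.6
  endloop
 endfacet
 facet normal 0.098 -0.733 0.673
  outer loop
   vertex 4.7 2.0 2.8
   vertex 5.1 3.8 4.7
   vertex 0.1 1.2 2.6
  endloop
 endfacet
 facet normal 0.173 -0.983 -0.058
  outer loop
   vertex 4.7 2.0 2.8
   vertex 0.1 1.2 2.6
   vertex 1.5 1.6 0.0
  endloop
 endfacet
 facet normal 0.048 0.997 0.065
  outer loop
   vertex 4.3 5.3 3.0
   vertex 1.7 5.6 0.3
   vertex 1.6 5.3 5.0
  endloop
 endfacet
 facet normal 0.937 0.133 -0.323
  outer loop
   vertex 4.3 5.3 3.0
   vertex 5.1 3.8 4.7
   vertex 4.7 2.0 2.8
  endloop
 endfacet
 facet normal 0.028 0.073 -0.997
  outer loop
   vertex 3.3 5.0 0.3
   vertex 1.5 1.6 0.0
   vertex 1.7 5.6 0.3
  endloop
 endfacet
 facet normal 0.651 -0.283 -0.704
  outer loop
   vertex 3.3 5.0 0.3
   vertex 4.7 2.0 2.8
   vertex 1.5 1.6 0.0
  endloop
 endfacet
 facet normal 0.342 0.912 -0.228
  outer loop
   vertex 3.3 5.0 0.3
   vertex 1.7 5.6 0.3
   vertex 4.3 5.3 3.0
  endloop
 endfacet
 facet normal 0.924 0.134 -0.357
  outer loop
   vertex 3.3 5.0 0.3
   vertex 4.3 5.3 3.0
   vertex 4.7 2.0 2.8
  endloop
 endfacet
 facet normal 0.820 0.562 0.110
  outer loop
   vertex 4.2 4.9 5.8
   vertex 5.1 3.8 4.7
   vertex 4.3 5.3 3.0
  endloop
 endfacet
 facet normal 0.107 0.984 0.144
  outer loop
   vertex 4.2 4.9 5.8
   vertex 4.3 5.3 3.0
   vertex 1.6 5.3 5.0
  endloop
 endfacet
 facet normal 0.051 -0.685 0.727
  outer loop
   vertex 4.2 4.9 5.8
   vertex 0.1 1.2 2.6
   vertex 5.1 3.8 4.7
  endloop
 endfacet
 facet normal -0.325 -0.386 0.863
  outer loop
   vertex 4.2 4.9 5.8
   vertex 1.6 5.3 5.0
   vertex 0.1 1.2 2.6
  endloop
 endfacet
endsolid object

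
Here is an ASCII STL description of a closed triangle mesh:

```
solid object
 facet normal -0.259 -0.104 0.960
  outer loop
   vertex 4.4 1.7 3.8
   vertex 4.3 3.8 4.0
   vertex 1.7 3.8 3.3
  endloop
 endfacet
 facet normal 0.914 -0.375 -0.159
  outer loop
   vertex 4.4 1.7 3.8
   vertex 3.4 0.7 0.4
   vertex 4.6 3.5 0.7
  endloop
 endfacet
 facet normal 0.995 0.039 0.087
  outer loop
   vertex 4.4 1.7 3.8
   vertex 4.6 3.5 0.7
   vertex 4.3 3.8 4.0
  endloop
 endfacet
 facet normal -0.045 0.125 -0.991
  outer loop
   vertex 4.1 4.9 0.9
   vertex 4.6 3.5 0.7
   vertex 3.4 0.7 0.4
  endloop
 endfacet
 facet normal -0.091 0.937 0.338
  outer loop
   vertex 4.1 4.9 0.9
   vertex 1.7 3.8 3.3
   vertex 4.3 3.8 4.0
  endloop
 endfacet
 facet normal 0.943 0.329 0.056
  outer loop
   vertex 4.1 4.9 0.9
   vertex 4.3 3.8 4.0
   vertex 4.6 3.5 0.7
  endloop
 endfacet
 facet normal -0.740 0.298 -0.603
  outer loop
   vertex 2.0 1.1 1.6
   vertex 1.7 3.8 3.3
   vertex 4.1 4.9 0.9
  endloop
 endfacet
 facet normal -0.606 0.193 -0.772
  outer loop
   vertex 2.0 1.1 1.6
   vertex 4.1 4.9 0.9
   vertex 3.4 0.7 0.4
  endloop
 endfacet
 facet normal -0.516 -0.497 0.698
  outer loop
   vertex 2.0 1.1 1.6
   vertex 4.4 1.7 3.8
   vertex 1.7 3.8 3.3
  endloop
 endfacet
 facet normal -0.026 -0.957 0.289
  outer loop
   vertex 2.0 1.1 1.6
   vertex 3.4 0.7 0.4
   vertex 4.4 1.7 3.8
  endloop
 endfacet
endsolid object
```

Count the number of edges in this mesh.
15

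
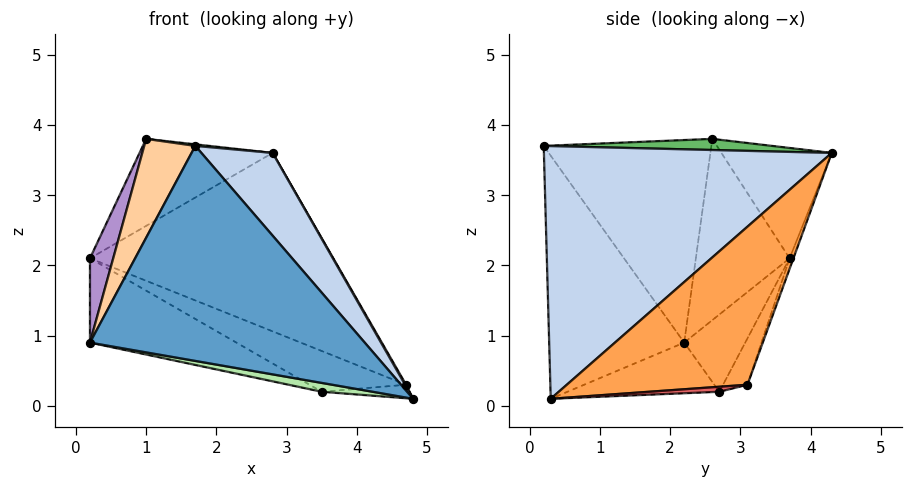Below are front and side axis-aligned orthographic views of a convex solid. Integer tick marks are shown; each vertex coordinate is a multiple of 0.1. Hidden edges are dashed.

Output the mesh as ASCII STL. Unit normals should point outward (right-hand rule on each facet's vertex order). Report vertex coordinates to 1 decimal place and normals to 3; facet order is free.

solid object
 facet normal -0.409 -0.832 -0.375
  outer loop
   vertex 1.7 0.2 3.7
   vertex 0.2 2.2 0.9
   vertex 4.8 0.3 0.1
  endloop
 endfacet
 facet normal 0.747 -0.185 0.638
  outer loop
   vertex 1.7 0.2 3.7
   vertex 4.8 0.3 0.1
   vertex 2.8 4.3 3.6
  endloop
 endfacet
 facet normal 0.866 -0.005 0.500
  outer loop
   vertex 4.7 3.1 0.3
   vertex 2.8 4.3 3.6
   vertex 4.8 0.3 0.1
  endloop
 endfacet
 facet normal -0.915 -0.279 0.291
  outer loop
   vertex 1.0 2.6 3.8
   vertex 0.2 2.2 0.9
   vertex 1.7 0.2 3.7
  endloop
 endfacet
 facet normal 0.117 -0.007 0.993
  outer loop
   vertex 1.0 2.6 3.8
   vertex 1.7 0.2 3.7
   vertex 2.8 4.3 3.6
  endloop
 endfacet
 facet normal -0.197 -0.066 -0.978
  outer loop
   vertex 3.5 2.7 0.2
   vertex 4.8 0.3 0.1
   vertex 0.2 2.2 0.9
  endloop
 endfacet
 facet normal 0.059 0.073 -0.996
  outer loop
   vertex 3.5 2.7 0.2
   vertex 4.7 3.1 0.3
   vertex 4.8 0.3 0.1
  endloop
 endfacet
 facet normal -0.015 0.937 -0.349
  outer loop
   vertex 0.2 3.7 2.1
   vertex 2.8 4.3 3.6
   vertex 4.7 3.1 0.3
  endloop
 endfacet
 facet normal -0.929 -0.231 0.288
  outer loop
   vertex 0.2 3.7 2.1
   vertex 0.2 2.2 0.9
   vertex 1.0 2.6 3.8
  endloop
 endfacet
 facet normal -0.499 0.602 0.624
  outer loop
   vertex 0.2 3.7 2.1
   vertex 1.0 2.6 3.8
   vertex 2.8 4.3 3.6
  endloop
 endfacet
 facet normal -0.252 0.605 -0.756
  outer loop
   vertex 0.2 3.7 2.1
   vertex 3.5 2.7 0.2
   vertex 0.2 2.2 0.9
  endloop
 endfacet
 facet normal -0.179 0.708 -0.683
  outer loop
   vertex 0.2 3.7 2.1
   vertex 4.7 3.1 0.3
   vertex 3.5 2.7 0.2
  endloop
 endfacet
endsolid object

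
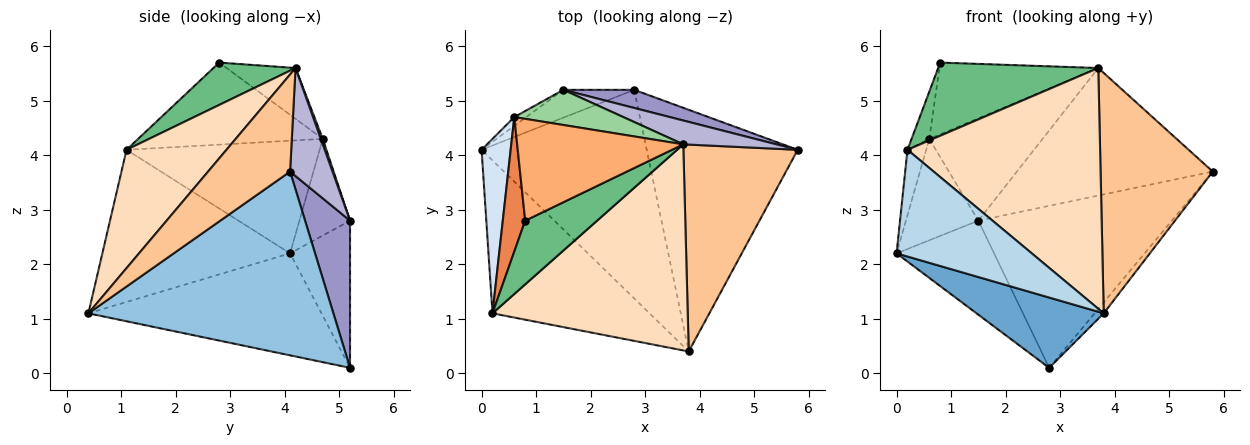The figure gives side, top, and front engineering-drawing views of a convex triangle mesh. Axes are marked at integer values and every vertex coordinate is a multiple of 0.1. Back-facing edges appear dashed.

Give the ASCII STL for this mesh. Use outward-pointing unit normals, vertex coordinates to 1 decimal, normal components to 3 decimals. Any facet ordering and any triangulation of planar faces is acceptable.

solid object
 facet normal -0.505 -0.276 -0.818
  outer loop
   vertex 2.8 5.2 0.1
   vertex 3.8 0.4 1.1
   vertex 0.0 4.1 2.2
  endloop
 endfacet
 facet normal 0.772 0.029 -0.635
  outer loop
   vertex 2.8 5.2 0.1
   vertex 5.8 4.1 3.7
   vertex 3.8 0.4 1.1
  endloop
 endfacet
 facet normal -0.622 -0.448 -0.642
  outer loop
   vertex 0.2 1.1 4.1
   vertex 0.0 4.1 2.2
   vertex 3.8 0.4 1.1
  endloop
 endfacet
 facet normal -0.964 0.093 0.249
  outer loop
   vertex 0.2 1.1 4.1
   vertex 0.6 4.7 4.3
   vertex 0.0 4.1 2.2
  endloop
 endfacet
 facet normal -0.961 0.092 0.262
  outer loop
   vertex 0.2 1.1 4.1
   vertex 0.8 2.8 5.7
   vertex 0.6 4.7 4.3
  endloop
 endfacet
 facet normal -0.242 0.559 0.793
  outer loop
   vertex 3.7 4.2 5.6
   vertex 0.6 4.7 4.3
   vertex 0.8 2.8 5.7
  endloop
 endfacet
 facet normal 0.485 -0.663 0.571
  outer loop
   vertex 3.7 4.2 5.6
   vertex 3.8 0.4 1.1
   vertex 5.8 4.1 3.7
  endloop
 endfacet
 facet normal 0.367 -0.707 0.605
  outer loop
   vertex 3.7 4.2 5.6
   vertex 0.2 1.1 4.1
   vertex 3.8 0.4 1.1
  endloop
 endfacet
 facet normal 0.361 -0.704 0.612
  outer loop
   vertex 3.7 4.2 5.6
   vertex 0.8 2.8 5.7
   vertex 0.2 1.1 4.1
  endloop
 endfacet
 facet normal 0.016 0.946 0.325
  outer loop
   vertex 1.5 5.2 2.8
   vertex 0.6 4.7 4.3
   vertex 3.7 4.2 5.6
  endloop
 endfacet
 facet normal -0.508 0.826 -0.245
  outer loop
   vertex 1.5 5.2 2.8
   vertex 2.8 5.2 0.1
   vertex 0.0 4.1 2.2
  endloop
 endfacet
 facet normal -0.571 0.818 -0.070
  outer loop
   vertex 1.5 5.2 2.8
   vertex 0.0 4.1 2.2
   vertex 0.6 4.7 4.3
  endloop
 endfacet
 facet normal 0.225 0.968 0.108
  outer loop
   vertex 1.5 5.2 2.8
   vertex 5.8 4.1 3.7
   vertex 2.8 5.2 0.1
  endloop
 endfacet
 facet normal 0.208 0.961 0.180
  outer loop
   vertex 1.5 5.2 2.8
   vertex 3.7 4.2 5.6
   vertex 5.8 4.1 3.7
  endloop
 endfacet
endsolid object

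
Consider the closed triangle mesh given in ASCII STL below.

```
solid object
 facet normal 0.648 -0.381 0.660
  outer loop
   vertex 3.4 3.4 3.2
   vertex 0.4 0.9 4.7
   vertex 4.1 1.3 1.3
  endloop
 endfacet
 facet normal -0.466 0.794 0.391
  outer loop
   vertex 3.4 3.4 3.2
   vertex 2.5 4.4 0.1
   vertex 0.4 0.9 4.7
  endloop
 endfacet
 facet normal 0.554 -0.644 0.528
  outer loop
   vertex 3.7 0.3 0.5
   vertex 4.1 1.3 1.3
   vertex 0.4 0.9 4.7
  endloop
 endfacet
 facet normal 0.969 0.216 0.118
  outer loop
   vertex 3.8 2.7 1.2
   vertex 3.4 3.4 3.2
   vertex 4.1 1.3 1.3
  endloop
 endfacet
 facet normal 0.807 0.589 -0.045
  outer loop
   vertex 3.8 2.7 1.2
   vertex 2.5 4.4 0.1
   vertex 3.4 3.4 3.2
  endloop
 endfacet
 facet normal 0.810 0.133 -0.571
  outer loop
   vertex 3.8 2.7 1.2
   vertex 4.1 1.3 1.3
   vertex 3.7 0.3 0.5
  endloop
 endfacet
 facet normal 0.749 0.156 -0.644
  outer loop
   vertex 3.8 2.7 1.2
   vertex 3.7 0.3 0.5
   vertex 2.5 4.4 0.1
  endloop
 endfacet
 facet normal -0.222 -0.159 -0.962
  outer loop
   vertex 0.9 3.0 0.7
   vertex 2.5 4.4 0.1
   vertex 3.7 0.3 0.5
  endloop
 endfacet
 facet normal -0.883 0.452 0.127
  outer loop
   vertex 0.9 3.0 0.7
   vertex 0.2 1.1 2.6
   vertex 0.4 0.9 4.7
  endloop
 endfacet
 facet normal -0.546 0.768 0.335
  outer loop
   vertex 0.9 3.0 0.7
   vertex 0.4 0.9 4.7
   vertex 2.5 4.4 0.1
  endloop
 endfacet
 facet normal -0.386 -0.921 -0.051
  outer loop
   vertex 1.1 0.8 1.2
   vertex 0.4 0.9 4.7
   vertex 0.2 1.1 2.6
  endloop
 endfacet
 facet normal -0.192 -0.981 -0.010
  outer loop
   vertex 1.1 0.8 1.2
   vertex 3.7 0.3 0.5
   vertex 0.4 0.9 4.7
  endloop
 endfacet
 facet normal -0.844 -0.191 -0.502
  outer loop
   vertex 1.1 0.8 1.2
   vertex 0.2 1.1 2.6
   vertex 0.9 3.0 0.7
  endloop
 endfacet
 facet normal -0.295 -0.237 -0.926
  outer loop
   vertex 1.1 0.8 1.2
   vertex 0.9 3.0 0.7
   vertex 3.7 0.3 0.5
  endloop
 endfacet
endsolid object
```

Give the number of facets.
14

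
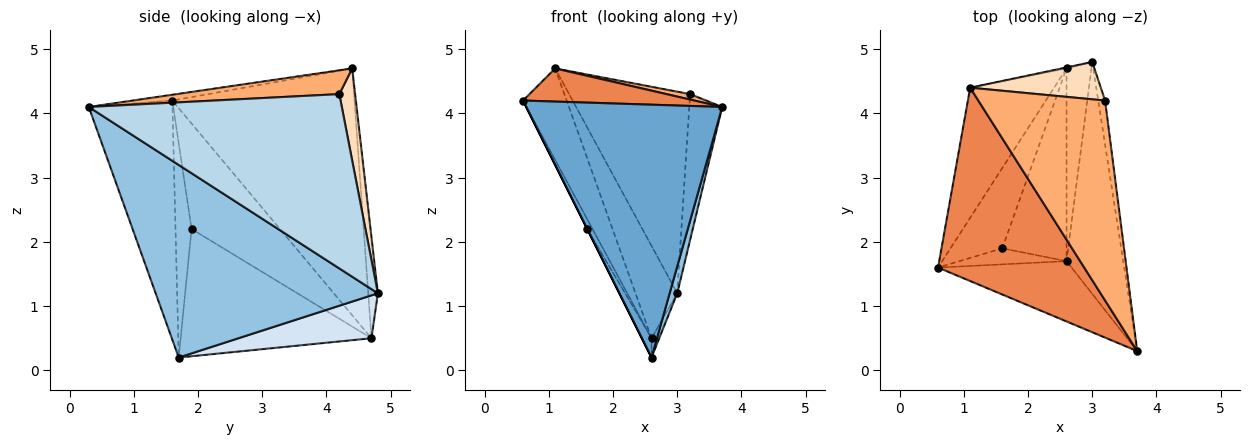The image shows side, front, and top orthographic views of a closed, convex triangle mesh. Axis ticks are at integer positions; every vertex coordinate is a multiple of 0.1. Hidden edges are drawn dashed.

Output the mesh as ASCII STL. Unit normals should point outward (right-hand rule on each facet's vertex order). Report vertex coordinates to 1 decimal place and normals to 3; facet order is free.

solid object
 facet normal -0.384 -0.898 -0.214
  outer loop
   vertex 2.6 1.7 0.2
   vertex 3.7 0.3 4.1
   vertex 0.6 1.6 4.2
  endloop
 endfacet
 facet normal 0.959 -0.033 -0.282
  outer loop
   vertex 2.6 1.7 0.2
   vertex 3.0 4.8 1.2
   vertex 3.7 0.3 4.1
  endloop
 endfacet
 facet normal 0.991 0.129 -0.039
  outer loop
   vertex 3.2 4.2 4.3
   vertex 3.7 0.3 4.1
   vertex 3.0 4.8 1.2
  endloop
 endfacet
 facet normal 0.864 0.050 -0.501
  outer loop
   vertex 2.6 4.7 0.5
   vertex 3.0 4.8 1.2
   vertex 2.6 1.7 0.2
  endloop
 endfacet
 facet normal -0.039 -0.169 0.985
  outer loop
   vertex 1.1 4.4 4.7
   vertex 0.6 1.6 4.2
   vertex 3.7 0.3 4.1
  endloop
 endfacet
 facet normal 0.185 -0.027 0.982
  outer loop
   vertex 1.1 4.4 4.7
   vertex 3.7 0.3 4.1
   vertex 3.2 4.2 4.3
  endloop
 endfacet
 facet normal -0.923 0.221 -0.314
  outer loop
   vertex 1.1 4.4 4.7
   vertex 2.6 4.7 0.5
   vertex 0.6 1.6 4.2
  endloop
 endfacet
 facet normal 0.127 0.975 0.181
  outer loop
   vertex 1.1 4.4 4.7
   vertex 3.2 4.2 4.3
   vertex 3.0 4.8 1.2
  endloop
 endfacet
 facet normal -0.225 0.974 -0.011
  outer loop
   vertex 1.1 4.4 4.7
   vertex 3.0 4.8 1.2
   vertex 2.6 4.7 0.5
  endloop
 endfacet
 facet normal -0.894 0.000 -0.447
  outer loop
   vertex 1.6 1.9 2.2
   vertex 2.6 1.7 0.2
   vertex 0.6 1.6 4.2
  endloop
 endfacet
 facet normal -0.896 0.053 -0.440
  outer loop
   vertex 1.6 1.9 2.2
   vertex 0.6 1.6 4.2
   vertex 2.6 4.7 0.5
  endloop
 endfacet
 facet normal -0.892 0.045 -0.450
  outer loop
   vertex 1.6 1.9 2.2
   vertex 2.6 4.7 0.5
   vertex 2.6 1.7 0.2
  endloop
 endfacet
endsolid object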